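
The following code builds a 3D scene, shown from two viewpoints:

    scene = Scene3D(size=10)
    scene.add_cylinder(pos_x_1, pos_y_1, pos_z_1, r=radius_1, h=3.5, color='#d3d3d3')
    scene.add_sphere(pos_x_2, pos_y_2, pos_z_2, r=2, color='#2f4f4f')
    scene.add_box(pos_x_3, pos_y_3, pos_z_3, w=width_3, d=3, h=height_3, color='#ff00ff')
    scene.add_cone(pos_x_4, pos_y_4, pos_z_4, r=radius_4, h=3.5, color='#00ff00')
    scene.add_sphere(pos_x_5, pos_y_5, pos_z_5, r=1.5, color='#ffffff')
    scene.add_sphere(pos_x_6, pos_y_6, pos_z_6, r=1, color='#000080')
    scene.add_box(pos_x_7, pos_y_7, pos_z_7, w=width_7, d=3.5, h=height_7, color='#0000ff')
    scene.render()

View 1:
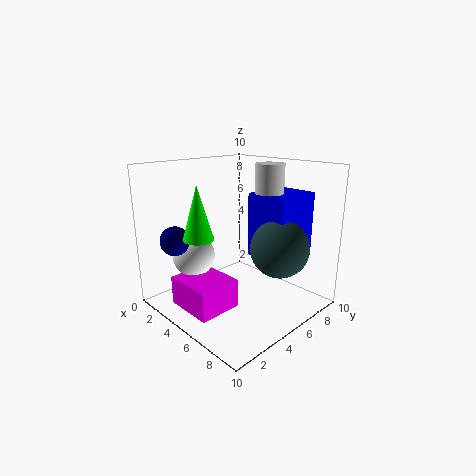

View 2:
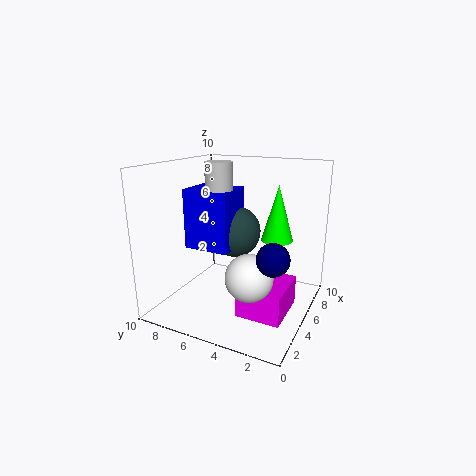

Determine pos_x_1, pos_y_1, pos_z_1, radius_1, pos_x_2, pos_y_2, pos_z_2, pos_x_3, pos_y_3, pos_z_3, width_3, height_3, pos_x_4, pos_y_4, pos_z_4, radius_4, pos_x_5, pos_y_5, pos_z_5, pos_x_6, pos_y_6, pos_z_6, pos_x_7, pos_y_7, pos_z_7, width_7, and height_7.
pos_x_1 = 6
pos_y_1 = 7
pos_z_1 = 6.5
radius_1 = 1
pos_x_2 = 7.5
pos_y_2 = 6.5
pos_z_2 = 4.5
pos_x_3 = 2.5
pos_y_3 = 1
pos_z_3 = 0.5
width_3 = 3.5
height_3 = 2
pos_x_4 = 4.5
pos_y_4 = 2
pos_z_4 = 5.5
radius_4 = 1
pos_x_5 = 2.5
pos_y_5 = 3
pos_z_5 = 3.5
pos_x_6 = 2.5
pos_y_6 = 1.5
pos_z_6 = 5
pos_x_7 = 5
pos_y_7 = 6
pos_z_7 = 3.5
width_7 = 3
height_7 = 4.5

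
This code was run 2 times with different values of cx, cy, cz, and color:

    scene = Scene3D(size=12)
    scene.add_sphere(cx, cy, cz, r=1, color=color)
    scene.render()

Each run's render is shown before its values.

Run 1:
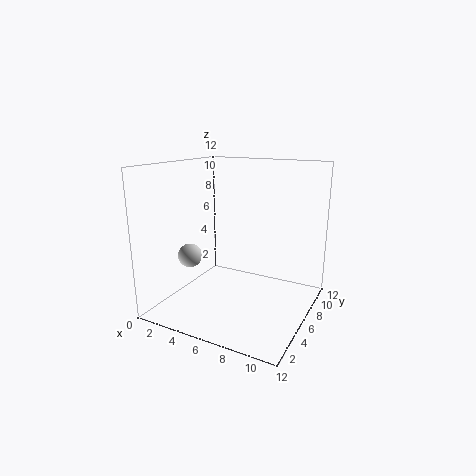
cx = 2.5
cy = 4
cz = 4.5
color = 'lightgray'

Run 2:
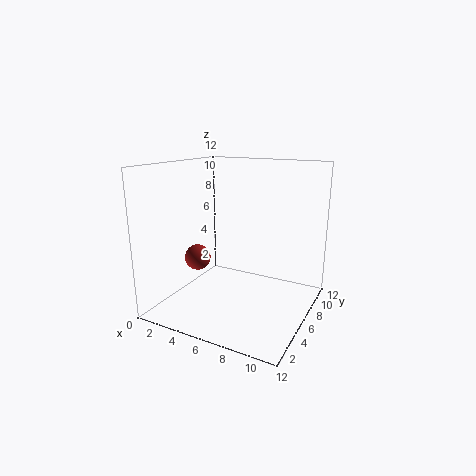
cx = 4
cy = 3
cz = 5
color = 'brown'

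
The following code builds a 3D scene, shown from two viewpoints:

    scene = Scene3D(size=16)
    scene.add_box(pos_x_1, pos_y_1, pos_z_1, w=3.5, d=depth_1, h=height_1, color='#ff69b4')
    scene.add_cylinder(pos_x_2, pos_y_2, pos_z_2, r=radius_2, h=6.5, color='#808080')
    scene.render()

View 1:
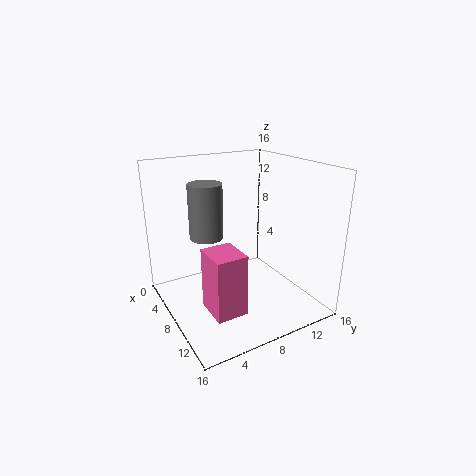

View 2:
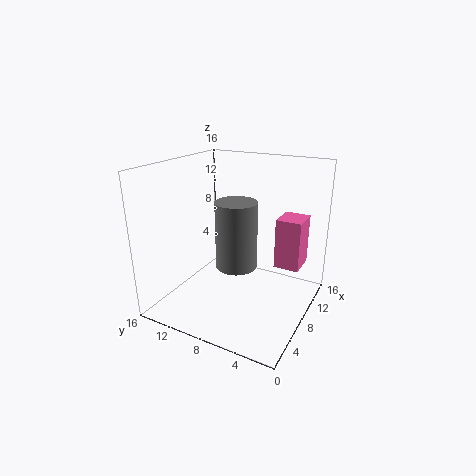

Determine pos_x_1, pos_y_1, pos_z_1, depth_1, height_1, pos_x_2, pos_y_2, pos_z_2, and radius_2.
pos_x_1 = 11.5; pos_y_1 = 2; pos_z_1 = 3.5; depth_1 = 3; height_1 = 6; pos_x_2 = 4; pos_y_2 = 6; pos_z_2 = 7; radius_2 = 2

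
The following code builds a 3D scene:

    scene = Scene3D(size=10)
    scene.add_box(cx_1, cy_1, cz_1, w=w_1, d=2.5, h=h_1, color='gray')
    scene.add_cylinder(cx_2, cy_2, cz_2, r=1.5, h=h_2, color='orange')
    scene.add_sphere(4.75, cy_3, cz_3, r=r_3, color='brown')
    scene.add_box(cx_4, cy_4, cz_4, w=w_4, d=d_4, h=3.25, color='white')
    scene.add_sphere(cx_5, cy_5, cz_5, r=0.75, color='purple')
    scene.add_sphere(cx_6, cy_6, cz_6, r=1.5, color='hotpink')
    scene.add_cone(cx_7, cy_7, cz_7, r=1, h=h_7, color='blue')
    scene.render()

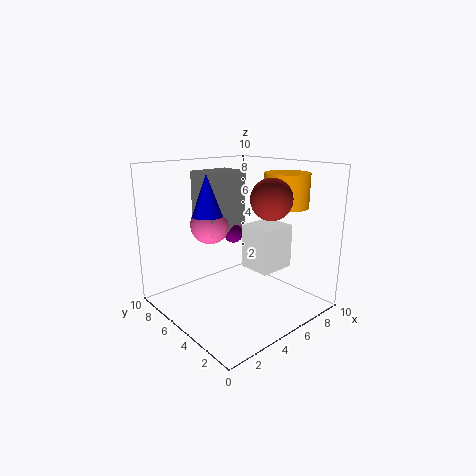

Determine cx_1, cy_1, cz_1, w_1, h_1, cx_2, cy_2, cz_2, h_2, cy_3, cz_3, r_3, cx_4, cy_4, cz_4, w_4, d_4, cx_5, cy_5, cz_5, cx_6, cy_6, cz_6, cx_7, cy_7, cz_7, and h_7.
cx_1 = 4.25
cy_1 = 7
cz_1 = 4.75
w_1 = 3.25
h_1 = 4.5
cx_2 = 7.25
cy_2 = 2.75
cz_2 = 7.25
h_2 = 2.25
cy_3 = 1.75
cz_3 = 8.25
r_3 = 1.25
cx_4 = 6.25
cy_4 = 3.5
cz_4 = 2.25
w_4 = 2.75
d_4 = 2.5
cx_5 = 6.5
cy_5 = 7.25
cz_5 = 4.5
cx_6 = 5
cy_6 = 8.25
cz_6 = 5.25
cx_7 = 3
cy_7 = 5.75
cz_7 = 6.75
h_7 = 2.75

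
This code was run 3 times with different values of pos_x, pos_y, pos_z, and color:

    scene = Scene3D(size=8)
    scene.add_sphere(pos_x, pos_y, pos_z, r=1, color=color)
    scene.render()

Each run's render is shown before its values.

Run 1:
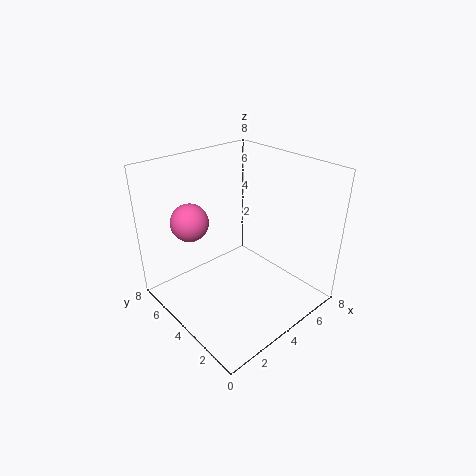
pos_x = 1.75, pos_y = 5.25, pos_z = 5.25, color = 'hotpink'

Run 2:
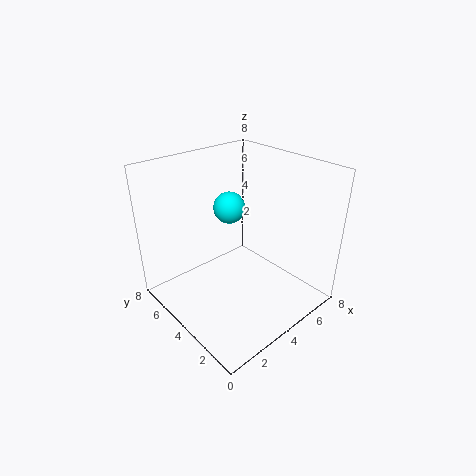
pos_x = 5.5, pos_y = 6.5, pos_z = 4.5, color = 'cyan'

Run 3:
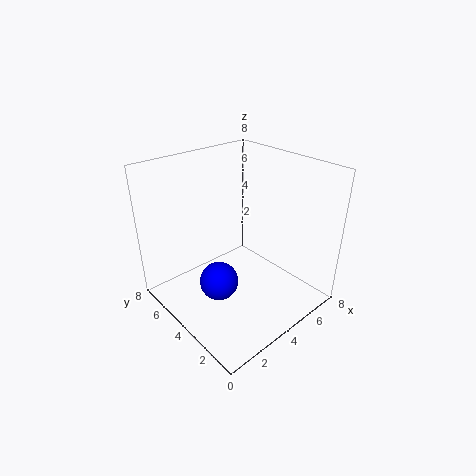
pos_x = 2, pos_y = 3.25, pos_z = 2.5, color = 'blue'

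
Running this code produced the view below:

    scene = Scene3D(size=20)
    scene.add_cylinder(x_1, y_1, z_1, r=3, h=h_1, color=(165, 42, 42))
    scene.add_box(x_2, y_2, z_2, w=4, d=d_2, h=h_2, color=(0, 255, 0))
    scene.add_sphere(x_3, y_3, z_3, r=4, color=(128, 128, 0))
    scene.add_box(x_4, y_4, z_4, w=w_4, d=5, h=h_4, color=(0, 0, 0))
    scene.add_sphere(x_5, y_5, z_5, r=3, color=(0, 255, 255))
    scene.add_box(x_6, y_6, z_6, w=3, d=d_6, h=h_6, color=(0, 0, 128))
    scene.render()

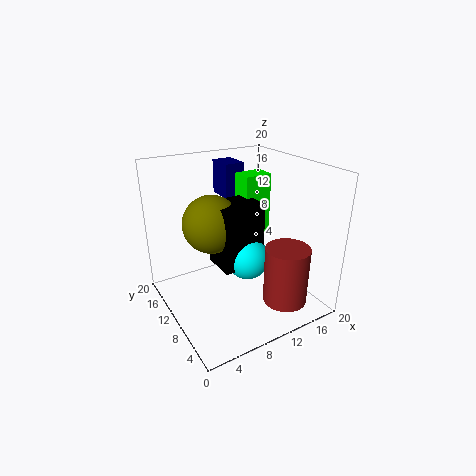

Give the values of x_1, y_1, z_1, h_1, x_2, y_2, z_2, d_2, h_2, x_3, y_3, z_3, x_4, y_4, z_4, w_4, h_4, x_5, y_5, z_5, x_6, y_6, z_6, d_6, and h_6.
x_1 = 14; y_1 = 4; z_1 = 2; h_1 = 8; x_2 = 12; y_2 = 11; z_2 = 9; d_2 = 3; h_2 = 9; x_3 = 7; y_3 = 12; z_3 = 12; x_4 = 7; y_4 = 8; z_4 = 6; w_4 = 6; h_4 = 9; x_5 = 11; y_5 = 9; z_5 = 7; x_6 = 11; y_6 = 15; z_6 = 14; d_6 = 4; h_6 = 5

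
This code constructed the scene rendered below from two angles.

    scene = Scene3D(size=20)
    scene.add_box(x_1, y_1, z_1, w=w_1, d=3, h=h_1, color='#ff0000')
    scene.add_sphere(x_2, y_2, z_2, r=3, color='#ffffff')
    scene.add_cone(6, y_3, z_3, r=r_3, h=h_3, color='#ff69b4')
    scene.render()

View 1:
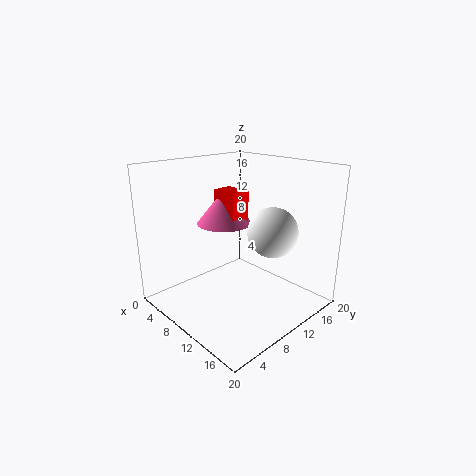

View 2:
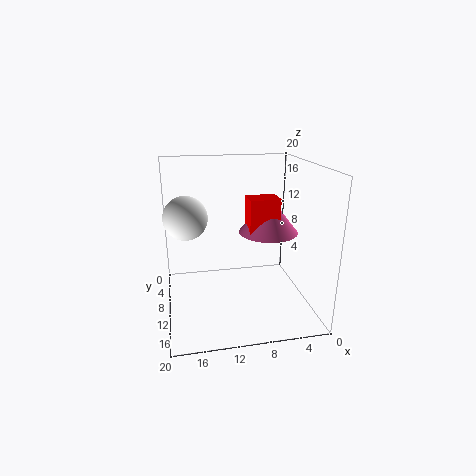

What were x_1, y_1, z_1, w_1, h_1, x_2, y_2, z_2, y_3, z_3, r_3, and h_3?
x_1 = 5; y_1 = 10; z_1 = 11; w_1 = 4; h_1 = 5; x_2 = 17; y_2 = 9; z_2 = 13; y_3 = 11; z_3 = 11; r_3 = 4; h_3 = 5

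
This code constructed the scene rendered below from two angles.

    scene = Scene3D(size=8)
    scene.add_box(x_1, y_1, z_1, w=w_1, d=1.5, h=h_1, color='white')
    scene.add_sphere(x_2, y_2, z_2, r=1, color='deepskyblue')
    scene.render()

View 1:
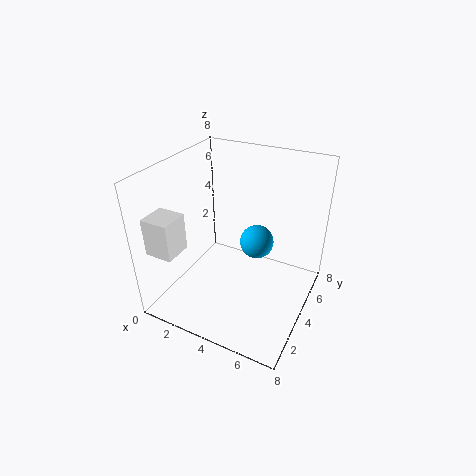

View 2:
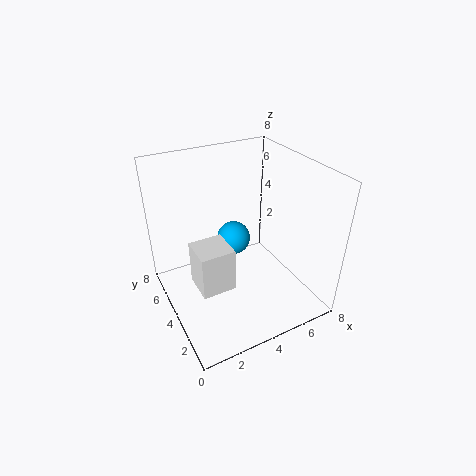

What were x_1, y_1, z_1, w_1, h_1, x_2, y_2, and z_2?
x_1 = 0.5, y_1 = 0.5, z_1 = 4, w_1 = 1.5, h_1 = 2, x_2 = 4.5, y_2 = 5.5, z_2 = 3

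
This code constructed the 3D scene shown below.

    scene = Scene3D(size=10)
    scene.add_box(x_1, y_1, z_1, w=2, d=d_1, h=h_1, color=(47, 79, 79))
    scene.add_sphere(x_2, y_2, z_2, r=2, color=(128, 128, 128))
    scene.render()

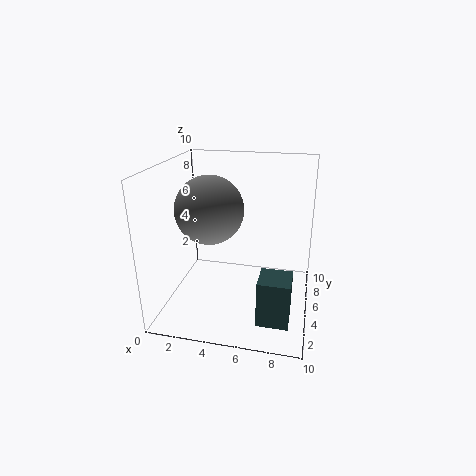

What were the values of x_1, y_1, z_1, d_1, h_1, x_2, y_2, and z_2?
x_1 = 7, y_1 = 1, z_1 = 1, d_1 = 2, h_1 = 3, x_2 = 4, y_2 = 2, z_2 = 8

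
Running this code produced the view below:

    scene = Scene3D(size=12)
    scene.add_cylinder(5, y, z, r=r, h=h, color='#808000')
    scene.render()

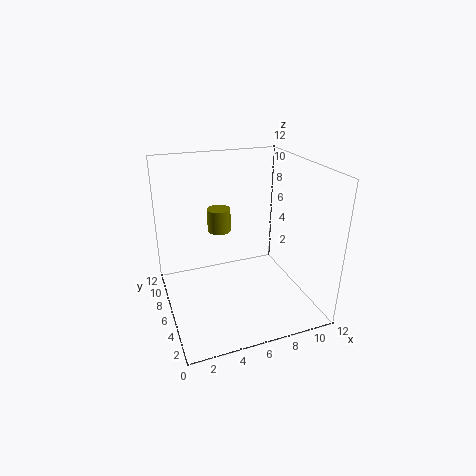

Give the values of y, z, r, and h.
y = 8, z = 6, r = 1, h = 2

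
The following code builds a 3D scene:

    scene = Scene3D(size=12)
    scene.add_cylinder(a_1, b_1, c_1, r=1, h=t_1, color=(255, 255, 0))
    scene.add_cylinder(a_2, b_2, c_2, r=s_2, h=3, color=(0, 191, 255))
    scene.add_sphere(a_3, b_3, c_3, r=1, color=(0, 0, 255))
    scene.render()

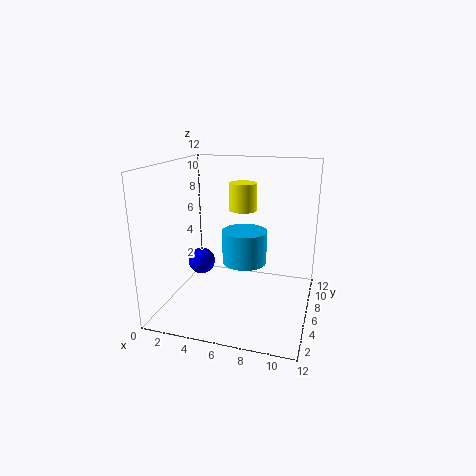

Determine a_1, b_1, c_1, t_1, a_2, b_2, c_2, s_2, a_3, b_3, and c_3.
a_1 = 7; b_1 = 4; c_1 = 9; t_1 = 2; a_2 = 6; b_2 = 8; c_2 = 3; s_2 = 2; a_3 = 4; b_3 = 3; c_3 = 5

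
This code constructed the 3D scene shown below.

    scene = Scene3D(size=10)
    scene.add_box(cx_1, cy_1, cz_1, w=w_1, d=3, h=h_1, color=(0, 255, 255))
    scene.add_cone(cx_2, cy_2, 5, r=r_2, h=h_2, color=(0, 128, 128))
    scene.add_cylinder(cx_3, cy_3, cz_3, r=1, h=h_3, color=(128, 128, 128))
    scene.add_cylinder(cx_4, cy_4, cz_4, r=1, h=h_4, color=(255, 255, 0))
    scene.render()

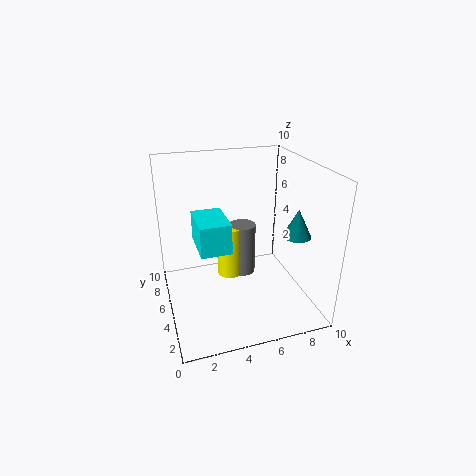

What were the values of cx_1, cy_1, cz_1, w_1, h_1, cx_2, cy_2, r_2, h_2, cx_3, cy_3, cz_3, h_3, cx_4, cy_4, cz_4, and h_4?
cx_1 = 2, cy_1 = 3, cz_1 = 5, w_1 = 2, h_1 = 2, cx_2 = 9, cy_2 = 4, r_2 = 1, h_2 = 2, cx_3 = 6, cy_3 = 7, cz_3 = 1, h_3 = 4, cx_4 = 5, cy_4 = 7, cz_4 = 1, h_4 = 4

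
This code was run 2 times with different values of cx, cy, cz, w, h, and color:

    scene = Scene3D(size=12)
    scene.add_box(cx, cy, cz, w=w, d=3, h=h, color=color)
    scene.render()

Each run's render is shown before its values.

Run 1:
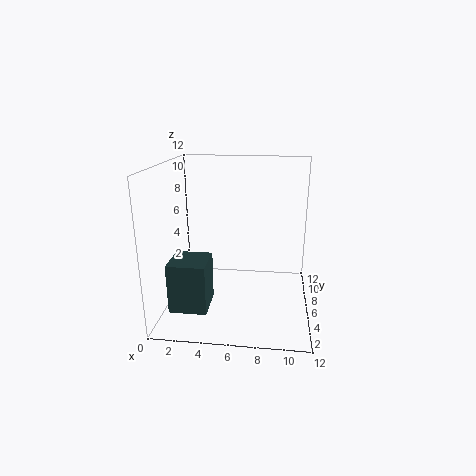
cx = 1; cy = 2; cz = 1; w = 3; h = 4; color = 'darkslategray'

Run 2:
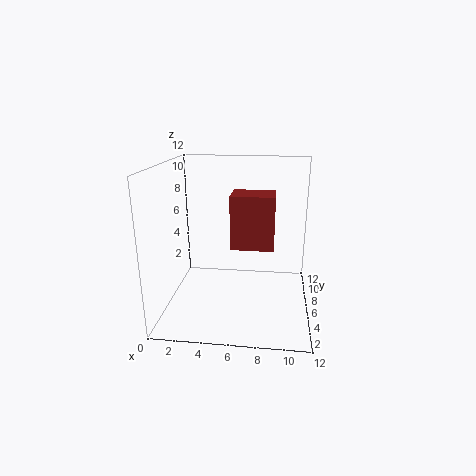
cx = 5; cy = 8; cz = 4; w = 4; h = 5; color = 'brown'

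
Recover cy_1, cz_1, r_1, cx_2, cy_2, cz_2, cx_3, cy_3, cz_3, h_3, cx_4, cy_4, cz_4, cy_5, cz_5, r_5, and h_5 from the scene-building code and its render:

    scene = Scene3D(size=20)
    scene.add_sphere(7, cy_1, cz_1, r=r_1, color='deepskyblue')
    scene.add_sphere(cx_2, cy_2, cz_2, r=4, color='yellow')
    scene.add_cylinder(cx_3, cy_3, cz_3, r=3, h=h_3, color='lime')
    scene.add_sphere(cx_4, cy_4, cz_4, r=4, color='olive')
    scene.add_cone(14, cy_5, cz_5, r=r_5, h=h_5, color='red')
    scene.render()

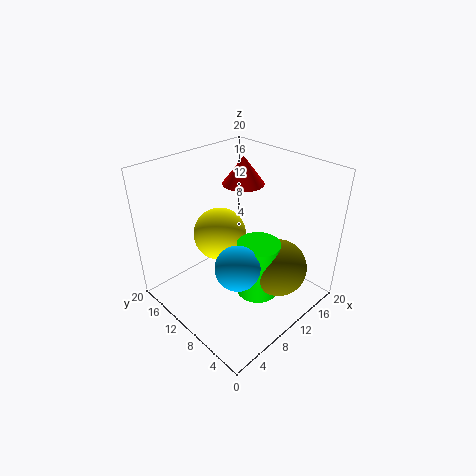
cy_1 = 7, cz_1 = 8, r_1 = 3, cx_2 = 11, cy_2 = 15, cz_2 = 8, cx_3 = 11, cy_3 = 7, cz_3 = 2, h_3 = 8, cx_4 = 13, cy_4 = 5, cz_4 = 6, cy_5 = 13, cz_5 = 16, r_5 = 3, h_5 = 4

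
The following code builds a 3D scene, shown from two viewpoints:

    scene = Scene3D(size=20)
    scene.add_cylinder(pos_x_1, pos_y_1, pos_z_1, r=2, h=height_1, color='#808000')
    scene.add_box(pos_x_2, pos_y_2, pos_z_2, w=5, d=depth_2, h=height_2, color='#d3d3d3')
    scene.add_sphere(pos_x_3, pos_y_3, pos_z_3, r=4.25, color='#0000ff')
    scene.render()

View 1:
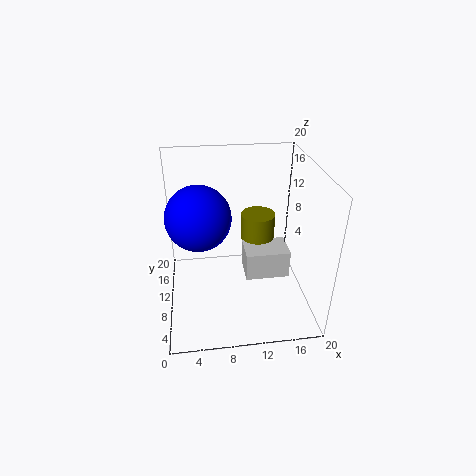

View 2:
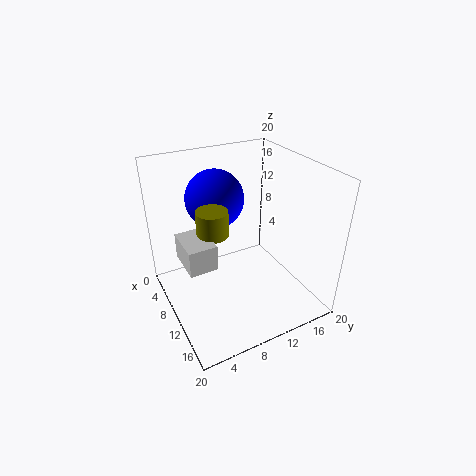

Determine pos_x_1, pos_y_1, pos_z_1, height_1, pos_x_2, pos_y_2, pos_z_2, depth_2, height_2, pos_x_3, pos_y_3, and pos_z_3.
pos_x_1 = 11.75, pos_y_1 = 5.5, pos_z_1 = 12.75, height_1 = 3.25, pos_x_2 = 9.75, pos_y_2 = 1.25, pos_z_2 = 9.75, depth_2 = 3.5, height_2 = 3.25, pos_x_3 = 4.75, pos_y_3 = 9, pos_z_3 = 14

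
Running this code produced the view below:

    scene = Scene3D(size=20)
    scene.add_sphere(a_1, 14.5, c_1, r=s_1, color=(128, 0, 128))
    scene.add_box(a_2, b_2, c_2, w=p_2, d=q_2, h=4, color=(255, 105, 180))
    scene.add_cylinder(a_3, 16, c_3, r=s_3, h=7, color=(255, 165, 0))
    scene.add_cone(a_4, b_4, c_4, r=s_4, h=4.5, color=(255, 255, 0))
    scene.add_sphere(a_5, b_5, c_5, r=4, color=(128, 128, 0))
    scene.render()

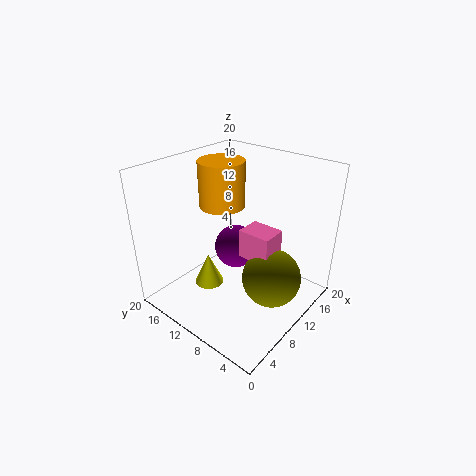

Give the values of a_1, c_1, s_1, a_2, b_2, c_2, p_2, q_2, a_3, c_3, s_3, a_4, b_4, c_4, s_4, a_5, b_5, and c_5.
a_1 = 15, c_1 = 4.5, s_1 = 3.5, a_2 = 9, b_2 = 4.5, c_2 = 8, p_2 = 3.5, q_2 = 4.5, a_3 = 13.5, c_3 = 12, s_3 = 3.5, a_4 = 6.5, b_4 = 12.5, c_4 = 3.5, s_4 = 2, a_5 = 10.5, b_5 = 4.5, c_5 = 5.5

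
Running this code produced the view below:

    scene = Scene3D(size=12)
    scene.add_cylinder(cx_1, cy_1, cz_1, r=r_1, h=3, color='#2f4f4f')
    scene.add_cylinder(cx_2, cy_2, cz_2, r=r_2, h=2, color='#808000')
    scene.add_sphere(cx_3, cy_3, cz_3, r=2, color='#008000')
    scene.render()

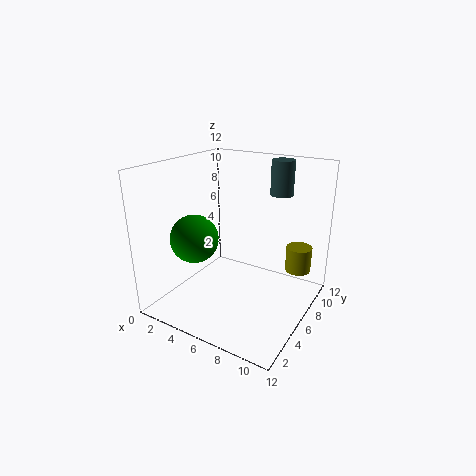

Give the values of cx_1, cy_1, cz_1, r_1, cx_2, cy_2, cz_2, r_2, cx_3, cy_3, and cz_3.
cx_1 = 8; cy_1 = 10; cz_1 = 9; r_1 = 1; cx_2 = 11; cy_2 = 7; cz_2 = 4; r_2 = 1; cx_3 = 3; cy_3 = 4; cz_3 = 6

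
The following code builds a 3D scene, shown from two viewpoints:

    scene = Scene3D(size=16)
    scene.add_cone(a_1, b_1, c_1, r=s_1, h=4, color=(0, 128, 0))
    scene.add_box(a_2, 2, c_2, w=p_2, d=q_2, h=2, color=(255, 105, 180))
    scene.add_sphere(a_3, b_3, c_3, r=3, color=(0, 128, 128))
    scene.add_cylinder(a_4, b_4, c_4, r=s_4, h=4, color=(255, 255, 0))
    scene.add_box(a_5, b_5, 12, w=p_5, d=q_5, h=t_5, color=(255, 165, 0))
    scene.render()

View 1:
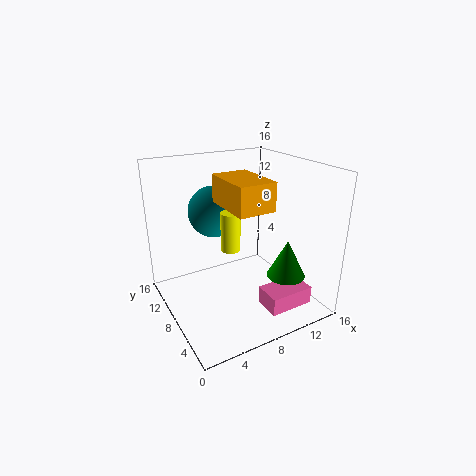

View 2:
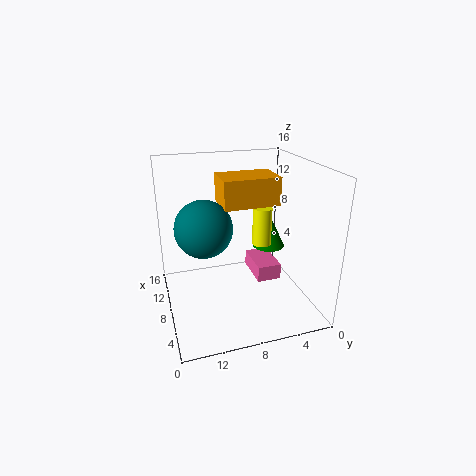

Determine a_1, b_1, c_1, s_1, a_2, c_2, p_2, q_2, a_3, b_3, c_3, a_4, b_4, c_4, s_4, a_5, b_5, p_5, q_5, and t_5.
a_1 = 11, b_1 = 3, c_1 = 5, s_1 = 2, a_2 = 9, c_2 = 1, p_2 = 5, q_2 = 3, a_3 = 7, b_3 = 12, c_3 = 10, a_4 = 6, b_4 = 6, c_4 = 8, s_4 = 1, a_5 = 6, b_5 = 4, p_5 = 4, q_5 = 6, t_5 = 3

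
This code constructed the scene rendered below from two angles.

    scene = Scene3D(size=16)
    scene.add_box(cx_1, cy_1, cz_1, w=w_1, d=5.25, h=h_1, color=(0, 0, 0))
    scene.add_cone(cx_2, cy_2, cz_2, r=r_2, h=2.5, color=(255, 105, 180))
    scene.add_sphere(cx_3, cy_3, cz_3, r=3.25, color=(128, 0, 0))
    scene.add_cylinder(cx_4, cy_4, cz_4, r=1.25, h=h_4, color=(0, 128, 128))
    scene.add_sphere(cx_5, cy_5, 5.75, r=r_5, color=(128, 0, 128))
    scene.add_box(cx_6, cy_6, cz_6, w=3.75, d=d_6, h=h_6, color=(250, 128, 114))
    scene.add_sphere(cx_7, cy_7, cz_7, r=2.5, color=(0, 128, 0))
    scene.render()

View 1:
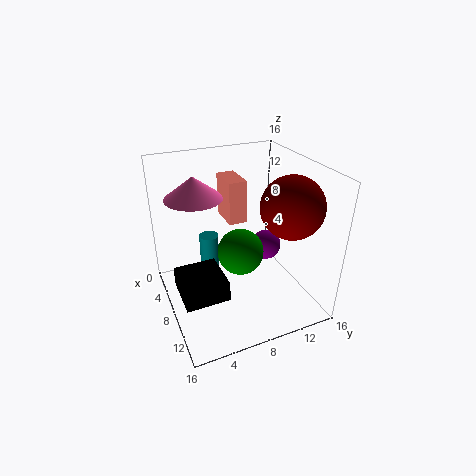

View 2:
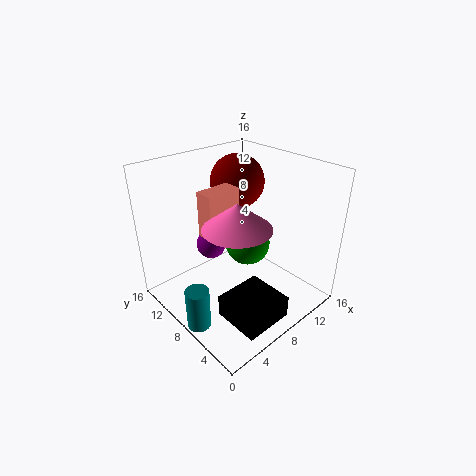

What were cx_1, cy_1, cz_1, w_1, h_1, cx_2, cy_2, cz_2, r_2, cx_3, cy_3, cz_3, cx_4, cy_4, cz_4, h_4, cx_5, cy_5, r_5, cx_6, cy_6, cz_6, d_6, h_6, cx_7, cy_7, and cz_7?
cx_1 = 3.75; cy_1 = 1.25; cz_1 = 0.5; w_1 = 5.5; h_1 = 2.5; cx_2 = 4.5; cy_2 = 4.25; cz_2 = 12; r_2 = 3.25; cx_3 = 11.75; cy_3 = 12.25; cz_3 = 12.5; cx_4 = 1.25; cy_4 = 6.75; cz_4 = 0.5; h_4 = 4.5; cx_5 = 7.25; cy_5 = 12; r_5 = 1.75; cx_6 = 3.75; cy_6 = 7.25; cz_6 = 9.5; d_6 = 2; h_6 = 4.75; cx_7 = 9.25; cy_7 = 7.75; cz_7 = 7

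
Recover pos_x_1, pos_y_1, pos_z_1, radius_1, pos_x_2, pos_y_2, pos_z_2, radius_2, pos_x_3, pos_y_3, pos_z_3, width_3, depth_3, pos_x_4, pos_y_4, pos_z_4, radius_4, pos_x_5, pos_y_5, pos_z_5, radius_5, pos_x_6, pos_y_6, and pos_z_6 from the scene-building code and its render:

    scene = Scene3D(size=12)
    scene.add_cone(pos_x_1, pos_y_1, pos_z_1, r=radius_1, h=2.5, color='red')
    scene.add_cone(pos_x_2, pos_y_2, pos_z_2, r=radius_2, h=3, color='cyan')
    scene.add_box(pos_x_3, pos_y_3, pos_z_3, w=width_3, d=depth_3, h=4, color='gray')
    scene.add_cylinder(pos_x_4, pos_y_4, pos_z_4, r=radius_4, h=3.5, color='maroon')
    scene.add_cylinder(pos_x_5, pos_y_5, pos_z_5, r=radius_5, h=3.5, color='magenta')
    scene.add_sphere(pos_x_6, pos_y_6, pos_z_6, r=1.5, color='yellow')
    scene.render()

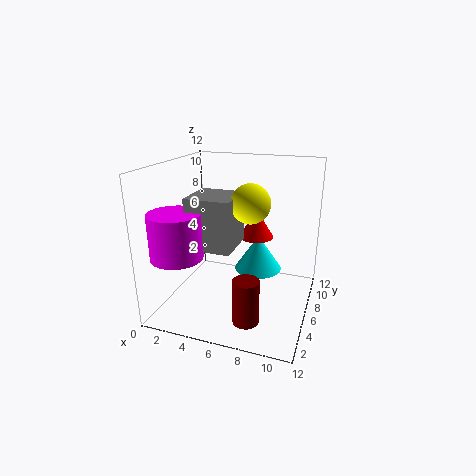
pos_x_1 = 7, pos_y_1 = 8, pos_z_1 = 5.5, radius_1 = 1.5, pos_x_2 = 7.5, pos_y_2 = 7, pos_z_2 = 3, radius_2 = 2, pos_x_3 = 3, pos_y_3 = 2.5, pos_z_3 = 6, width_3 = 3.5, depth_3 = 3.5, pos_x_4 = 8, pos_y_4 = 2, pos_z_4 = 1, radius_4 = 1, pos_x_5 = 2.5, pos_y_5 = 2, pos_z_5 = 5.5, radius_5 = 2, pos_x_6 = 7.5, pos_y_6 = 4.5, pos_z_6 = 9.5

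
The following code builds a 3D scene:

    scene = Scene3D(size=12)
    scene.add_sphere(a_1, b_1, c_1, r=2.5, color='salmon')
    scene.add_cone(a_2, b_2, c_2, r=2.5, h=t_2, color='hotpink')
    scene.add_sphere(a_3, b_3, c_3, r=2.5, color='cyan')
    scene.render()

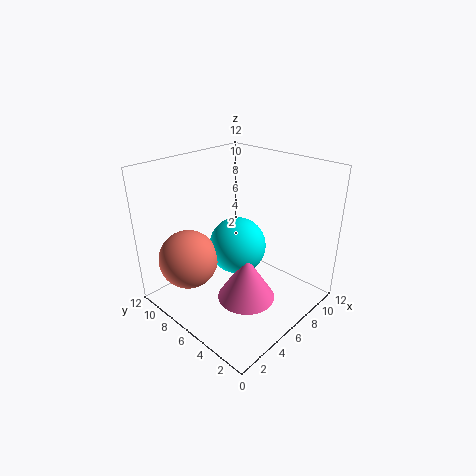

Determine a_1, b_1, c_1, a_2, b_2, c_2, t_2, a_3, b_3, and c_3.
a_1 = 3
b_1 = 9
c_1 = 4
a_2 = 6
b_2 = 5
c_2 = 0.5
t_2 = 4
a_3 = 7
b_3 = 7
c_3 = 4.5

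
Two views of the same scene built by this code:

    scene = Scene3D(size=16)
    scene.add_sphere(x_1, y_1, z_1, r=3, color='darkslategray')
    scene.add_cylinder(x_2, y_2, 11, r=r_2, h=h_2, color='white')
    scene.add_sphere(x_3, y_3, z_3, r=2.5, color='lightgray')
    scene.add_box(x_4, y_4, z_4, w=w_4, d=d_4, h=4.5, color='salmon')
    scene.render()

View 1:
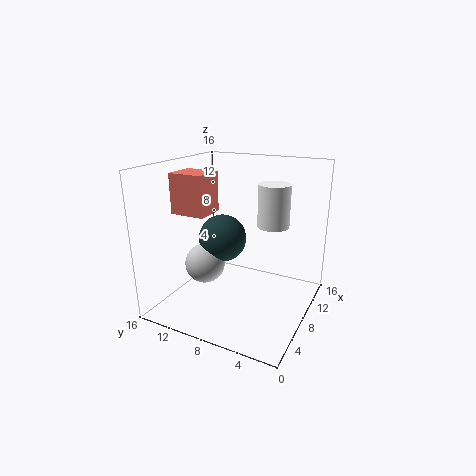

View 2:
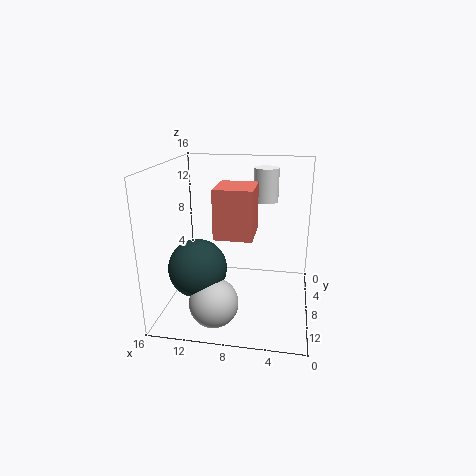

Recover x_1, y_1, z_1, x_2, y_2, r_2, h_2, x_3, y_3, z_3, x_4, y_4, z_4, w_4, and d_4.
x_1 = 11.5, y_1 = 12, z_1 = 6, x_2 = 5.5, y_2 = 3, r_2 = 1.5, h_2 = 4, x_3 = 9.5, y_3 = 13.5, z_3 = 3, x_4 = 5.5, y_4 = 11, z_4 = 10.5, w_4 = 3.5, d_4 = 4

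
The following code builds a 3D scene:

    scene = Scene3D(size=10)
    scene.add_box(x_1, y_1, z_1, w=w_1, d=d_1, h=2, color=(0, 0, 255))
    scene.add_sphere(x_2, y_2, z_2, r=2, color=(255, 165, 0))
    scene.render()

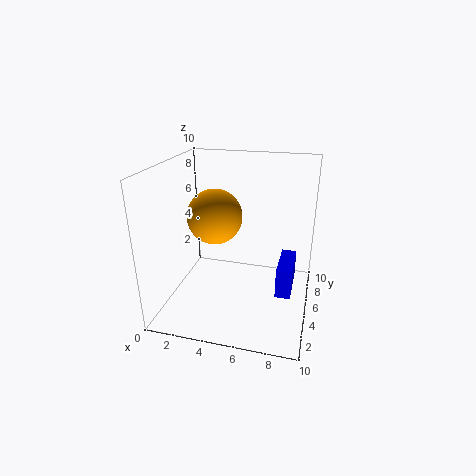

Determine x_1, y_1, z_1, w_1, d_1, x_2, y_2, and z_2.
x_1 = 8, y_1 = 3, z_1 = 2, w_1 = 1, d_1 = 3, x_2 = 3, y_2 = 6, z_2 = 6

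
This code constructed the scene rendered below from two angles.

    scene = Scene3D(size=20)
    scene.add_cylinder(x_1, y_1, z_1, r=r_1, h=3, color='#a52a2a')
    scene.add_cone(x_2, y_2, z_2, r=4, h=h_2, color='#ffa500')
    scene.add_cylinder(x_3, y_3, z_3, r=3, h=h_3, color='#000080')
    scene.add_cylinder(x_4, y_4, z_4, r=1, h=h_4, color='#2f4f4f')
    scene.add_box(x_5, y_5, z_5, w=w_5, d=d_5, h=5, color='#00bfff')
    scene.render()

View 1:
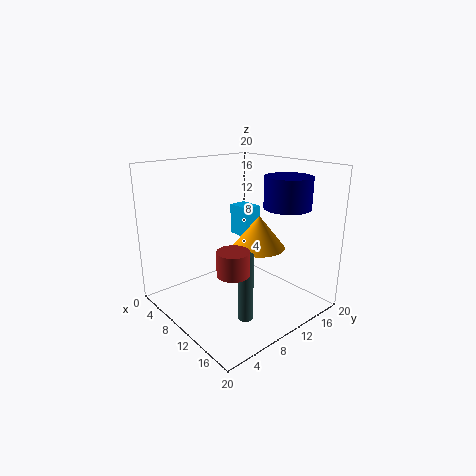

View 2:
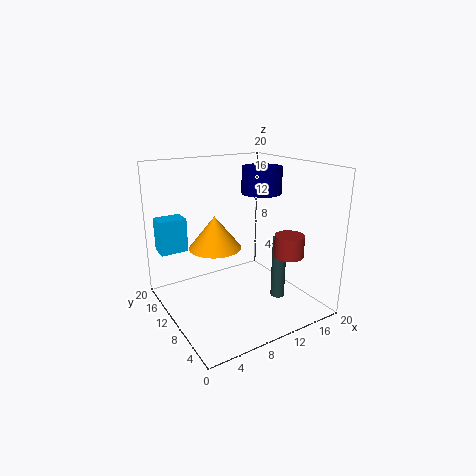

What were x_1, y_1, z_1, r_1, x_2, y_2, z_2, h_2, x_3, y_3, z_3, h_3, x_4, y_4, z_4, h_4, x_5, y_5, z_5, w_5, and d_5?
x_1 = 15
y_1 = 5
z_1 = 8
r_1 = 2
x_2 = 9
y_2 = 15
z_2 = 7
h_2 = 5
x_3 = 16
y_3 = 13
z_3 = 15
h_3 = 4
x_4 = 15
y_4 = 7
z_4 = 1
h_4 = 9
x_5 = 1
y_5 = 16
z_5 = 7
w_5 = 4
d_5 = 3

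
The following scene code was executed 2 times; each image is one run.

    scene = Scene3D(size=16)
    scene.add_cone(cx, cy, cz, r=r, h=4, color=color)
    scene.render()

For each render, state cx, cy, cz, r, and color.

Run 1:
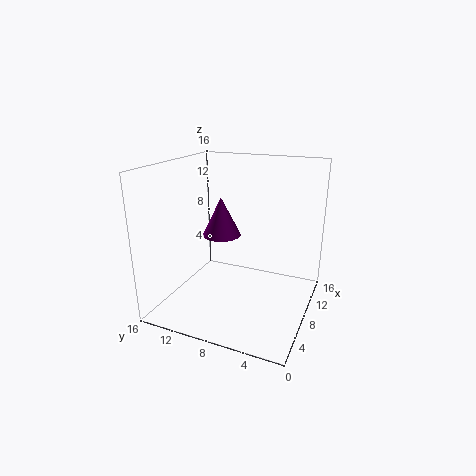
cx = 6; cy = 9; cz = 9; r = 2; color = 'purple'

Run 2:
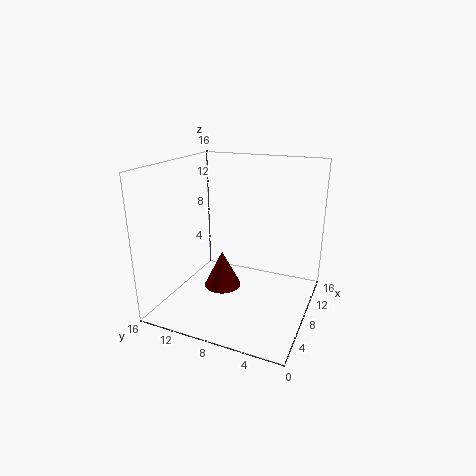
cx = 6; cy = 9; cz = 3; r = 2; color = 'maroon'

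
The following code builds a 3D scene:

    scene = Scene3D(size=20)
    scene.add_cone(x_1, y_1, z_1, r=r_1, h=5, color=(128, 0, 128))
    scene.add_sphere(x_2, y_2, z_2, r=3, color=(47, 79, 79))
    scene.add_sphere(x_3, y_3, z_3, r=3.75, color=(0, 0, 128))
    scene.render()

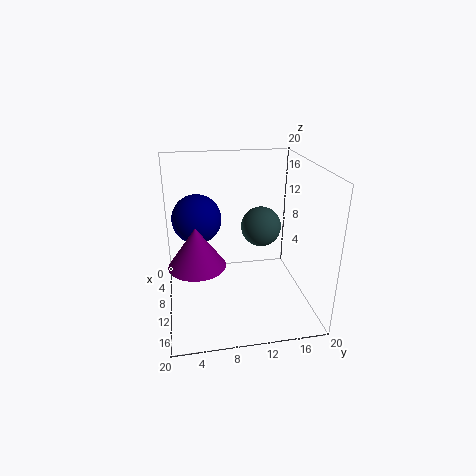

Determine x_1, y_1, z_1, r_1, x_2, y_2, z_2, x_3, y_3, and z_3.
x_1 = 15; y_1 = 4; z_1 = 9.25; r_1 = 3.5; x_2 = 6.25; y_2 = 14.25; z_2 = 9.75; x_3 = 4; y_3 = 4.75; z_3 = 10.75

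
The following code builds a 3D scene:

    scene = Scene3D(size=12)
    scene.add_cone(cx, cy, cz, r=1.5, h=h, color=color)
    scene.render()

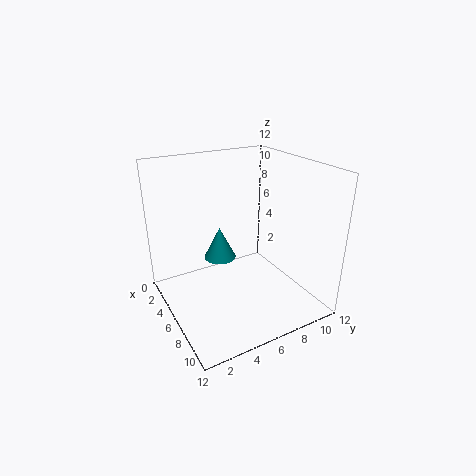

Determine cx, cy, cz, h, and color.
cx = 2.5, cy = 6, cz = 2.5, h = 3, color = 'teal'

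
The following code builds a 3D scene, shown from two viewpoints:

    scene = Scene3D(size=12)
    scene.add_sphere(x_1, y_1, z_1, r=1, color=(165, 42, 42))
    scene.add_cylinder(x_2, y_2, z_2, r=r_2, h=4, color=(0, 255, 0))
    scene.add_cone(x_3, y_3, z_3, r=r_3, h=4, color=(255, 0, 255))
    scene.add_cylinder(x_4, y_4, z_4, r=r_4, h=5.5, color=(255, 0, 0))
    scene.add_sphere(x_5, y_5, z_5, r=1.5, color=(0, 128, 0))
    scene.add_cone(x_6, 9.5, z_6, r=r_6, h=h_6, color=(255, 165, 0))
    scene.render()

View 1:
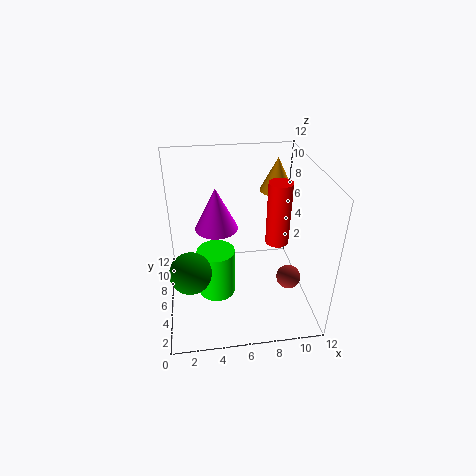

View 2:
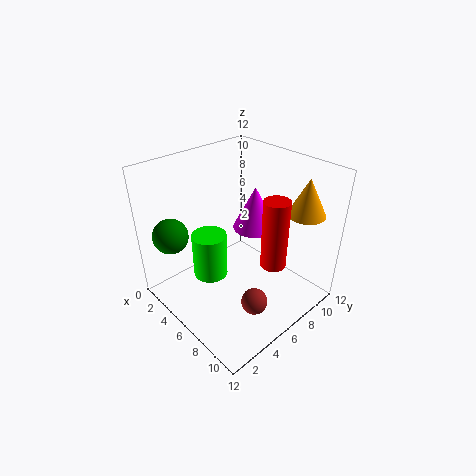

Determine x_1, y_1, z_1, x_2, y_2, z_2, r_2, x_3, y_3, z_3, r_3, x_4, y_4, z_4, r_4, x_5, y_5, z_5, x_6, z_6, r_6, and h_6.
x_1 = 10; y_1 = 4; z_1 = 3; x_2 = 4; y_2 = 4.5; z_2 = 2; r_2 = 1.5; x_3 = 4.5; y_3 = 9.5; z_3 = 5; r_3 = 2; x_4 = 9.5; y_4 = 6.5; z_4 = 5; r_4 = 1; x_5 = 2; y_5 = 2; z_5 = 6; x_6 = 10; z_6 = 8.5; r_6 = 1.5; h_6 = 3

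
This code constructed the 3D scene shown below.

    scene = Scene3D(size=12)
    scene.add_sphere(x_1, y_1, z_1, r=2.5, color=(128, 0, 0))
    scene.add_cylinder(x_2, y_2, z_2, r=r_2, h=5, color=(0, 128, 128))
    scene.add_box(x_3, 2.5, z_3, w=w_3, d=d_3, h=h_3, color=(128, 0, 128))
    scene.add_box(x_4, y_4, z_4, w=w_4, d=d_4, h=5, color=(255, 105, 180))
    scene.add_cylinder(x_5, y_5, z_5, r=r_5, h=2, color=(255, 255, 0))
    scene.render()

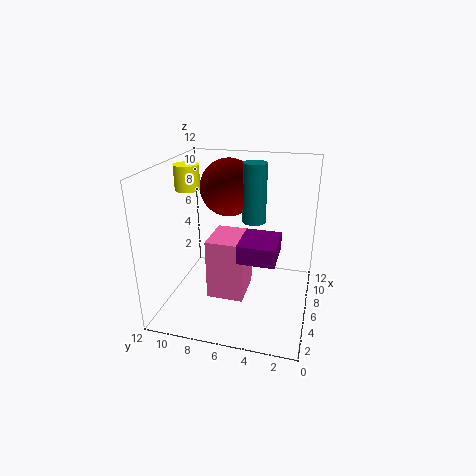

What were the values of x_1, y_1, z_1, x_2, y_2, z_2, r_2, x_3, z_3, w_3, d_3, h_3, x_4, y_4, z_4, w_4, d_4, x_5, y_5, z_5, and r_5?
x_1 = 8.5; y_1 = 7.5; z_1 = 9.5; x_2 = 7.5; y_2 = 5; z_2 = 7; r_2 = 1; x_3 = 3.5; z_3 = 5; w_3 = 3.5; d_3 = 3; h_3 = 1.5; x_4 = 3.5; y_4 = 5; z_4 = 1.5; w_4 = 3.5; d_4 = 3; x_5 = 5.5; y_5 = 10; z_5 = 10; r_5 = 1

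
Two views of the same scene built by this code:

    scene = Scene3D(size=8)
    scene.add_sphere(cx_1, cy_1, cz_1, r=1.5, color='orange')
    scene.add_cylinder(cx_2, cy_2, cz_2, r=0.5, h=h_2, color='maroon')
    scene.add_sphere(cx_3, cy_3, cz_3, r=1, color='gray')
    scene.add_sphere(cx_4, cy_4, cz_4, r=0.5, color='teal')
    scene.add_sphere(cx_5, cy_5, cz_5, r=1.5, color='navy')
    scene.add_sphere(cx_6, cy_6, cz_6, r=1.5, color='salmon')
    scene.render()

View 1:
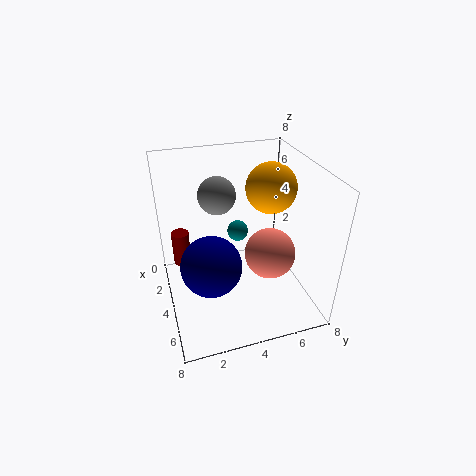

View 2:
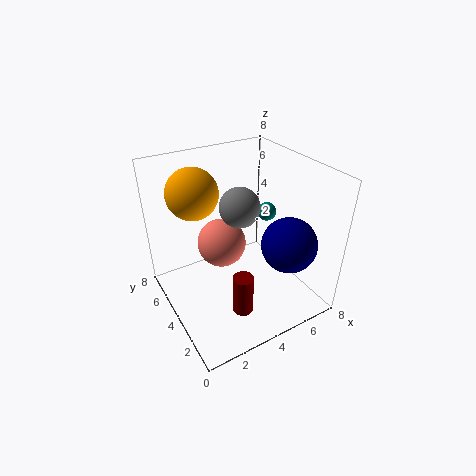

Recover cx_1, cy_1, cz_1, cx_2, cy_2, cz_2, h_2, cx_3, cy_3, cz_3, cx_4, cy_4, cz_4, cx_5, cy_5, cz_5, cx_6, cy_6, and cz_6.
cx_1 = 2.5, cy_1 = 6.5, cz_1 = 6, cx_2 = 2.5, cy_2 = 1, cz_2 = 2, h_2 = 2, cx_3 = 3.5, cy_3 = 3, cz_3 = 6.5, cx_4 = 5.5, cy_4 = 3.5, cz_4 = 5.5, cx_5 = 6, cy_5 = 2, cz_5 = 4, cx_6 = 4, cy_6 = 6, cz_6 = 2.5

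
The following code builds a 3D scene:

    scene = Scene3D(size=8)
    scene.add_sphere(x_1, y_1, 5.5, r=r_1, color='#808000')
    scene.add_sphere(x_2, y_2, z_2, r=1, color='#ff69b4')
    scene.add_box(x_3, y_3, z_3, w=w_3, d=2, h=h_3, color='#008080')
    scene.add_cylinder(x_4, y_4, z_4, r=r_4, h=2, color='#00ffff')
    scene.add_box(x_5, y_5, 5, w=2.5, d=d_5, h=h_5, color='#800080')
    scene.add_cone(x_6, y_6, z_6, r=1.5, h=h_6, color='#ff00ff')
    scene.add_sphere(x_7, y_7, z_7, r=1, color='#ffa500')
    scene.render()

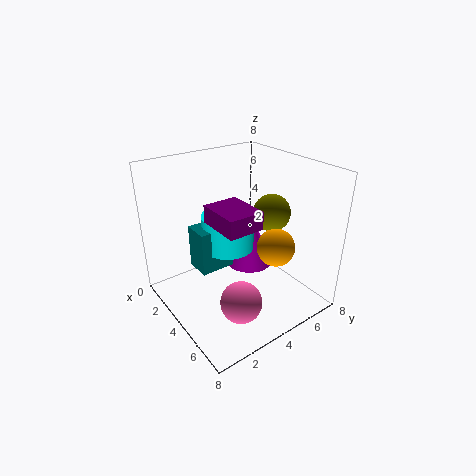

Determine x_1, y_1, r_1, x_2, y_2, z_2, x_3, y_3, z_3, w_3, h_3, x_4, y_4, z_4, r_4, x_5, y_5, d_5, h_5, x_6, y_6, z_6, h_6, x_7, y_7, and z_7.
x_1 = 5
y_1 = 5.5
r_1 = 1
x_2 = 7
y_2 = 2
z_2 = 2.5
x_3 = 2
y_3 = 2
z_3 = 2
w_3 = 1.5
h_3 = 2.5
x_4 = 3
y_4 = 4
z_4 = 3
r_4 = 1.5
x_5 = 3
y_5 = 2.5
d_5 = 2
h_5 = 1
x_6 = 2.5
y_6 = 6
z_6 = 1
h_6 = 3.5
x_7 = 6
y_7 = 5
z_7 = 4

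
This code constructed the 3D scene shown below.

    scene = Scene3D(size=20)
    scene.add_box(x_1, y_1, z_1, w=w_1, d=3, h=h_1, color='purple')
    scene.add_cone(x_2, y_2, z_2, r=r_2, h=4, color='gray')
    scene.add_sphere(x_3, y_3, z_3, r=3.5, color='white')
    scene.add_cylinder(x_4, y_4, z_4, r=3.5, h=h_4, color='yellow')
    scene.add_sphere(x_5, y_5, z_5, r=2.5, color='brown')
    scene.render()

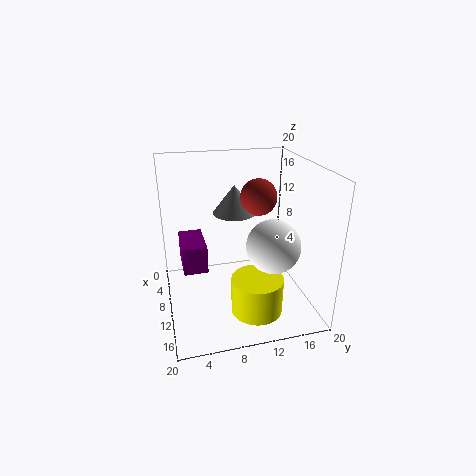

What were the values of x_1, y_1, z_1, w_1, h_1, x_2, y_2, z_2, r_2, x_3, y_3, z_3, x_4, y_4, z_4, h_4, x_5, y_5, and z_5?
x_1 = 9
y_1 = 2
z_1 = 8
w_1 = 5.5
h_1 = 3.5
x_2 = 8
y_2 = 10
z_2 = 13
r_2 = 3
x_3 = 14.5
y_3 = 13.5
z_3 = 10.5
x_4 = 14.5
y_4 = 11.5
z_4 = 1
h_4 = 5
x_5 = 9.5
y_5 = 13
z_5 = 15.5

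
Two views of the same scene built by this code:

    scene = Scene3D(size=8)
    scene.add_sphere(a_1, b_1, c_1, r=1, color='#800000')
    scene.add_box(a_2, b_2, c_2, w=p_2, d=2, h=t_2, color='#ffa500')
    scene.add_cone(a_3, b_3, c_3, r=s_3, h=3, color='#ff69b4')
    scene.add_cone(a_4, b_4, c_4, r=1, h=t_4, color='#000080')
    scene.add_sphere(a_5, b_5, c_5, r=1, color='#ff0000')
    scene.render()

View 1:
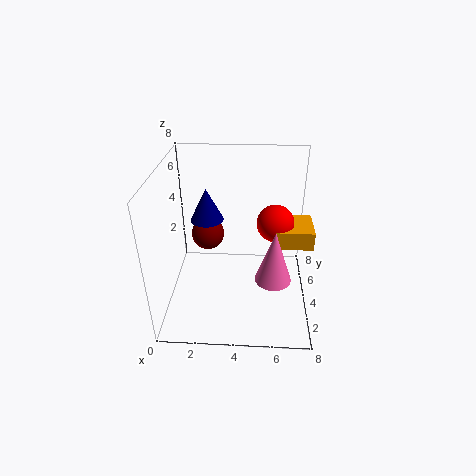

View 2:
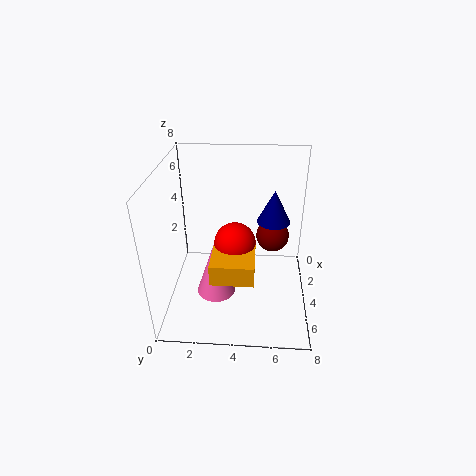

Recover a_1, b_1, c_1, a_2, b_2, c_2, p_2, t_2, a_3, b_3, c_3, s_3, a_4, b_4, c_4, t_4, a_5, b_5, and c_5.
a_1 = 2, b_1 = 6, c_1 = 3, a_2 = 6, b_2 = 3, c_2 = 4, p_2 = 2, t_2 = 1, a_3 = 6, b_3 = 3, c_3 = 2, s_3 = 1, a_4 = 2, b_4 = 6, c_4 = 4, t_4 = 2, a_5 = 6, b_5 = 4, c_5 = 5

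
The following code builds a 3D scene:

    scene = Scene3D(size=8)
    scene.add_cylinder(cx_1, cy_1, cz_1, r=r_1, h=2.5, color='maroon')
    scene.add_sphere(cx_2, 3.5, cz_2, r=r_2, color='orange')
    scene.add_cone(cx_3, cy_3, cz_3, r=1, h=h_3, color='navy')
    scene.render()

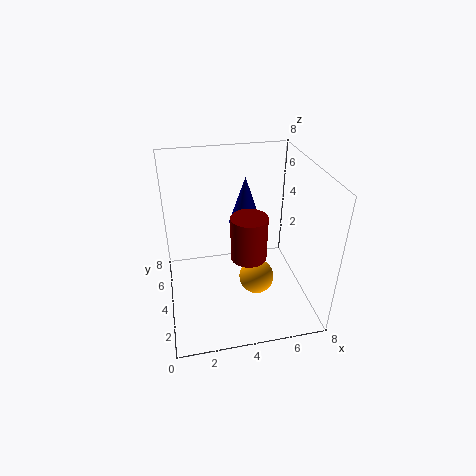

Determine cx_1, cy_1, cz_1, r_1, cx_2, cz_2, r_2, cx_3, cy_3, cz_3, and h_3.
cx_1 = 4.5
cy_1 = 3.5
cz_1 = 3
r_1 = 1
cx_2 = 5
cz_2 = 1.5
r_2 = 1
cx_3 = 5
cy_3 = 6.5
cz_3 = 3.5
h_3 = 3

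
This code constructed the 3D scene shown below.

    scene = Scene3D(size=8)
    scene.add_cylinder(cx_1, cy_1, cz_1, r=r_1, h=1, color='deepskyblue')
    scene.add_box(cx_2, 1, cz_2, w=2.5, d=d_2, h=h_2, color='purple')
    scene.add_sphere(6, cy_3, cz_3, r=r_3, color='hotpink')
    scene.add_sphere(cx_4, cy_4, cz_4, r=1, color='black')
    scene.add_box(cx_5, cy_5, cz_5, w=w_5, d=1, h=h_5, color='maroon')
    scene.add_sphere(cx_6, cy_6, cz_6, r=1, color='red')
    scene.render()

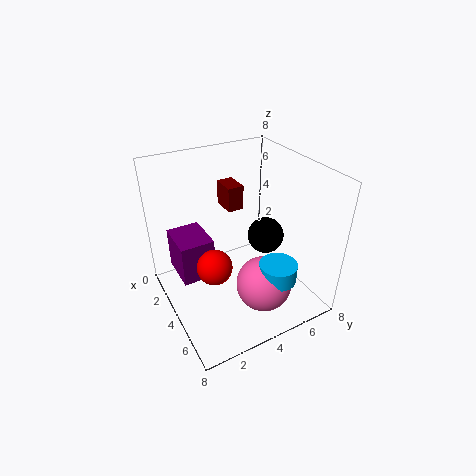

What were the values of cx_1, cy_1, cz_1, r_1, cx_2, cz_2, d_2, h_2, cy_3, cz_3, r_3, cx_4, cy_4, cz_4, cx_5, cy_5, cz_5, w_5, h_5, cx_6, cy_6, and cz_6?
cx_1 = 6.5
cy_1 = 5
cz_1 = 2.5
r_1 = 1
cx_2 = 0.5
cz_2 = 1
d_2 = 2
h_2 = 2.5
cy_3 = 4.5
cz_3 = 2
r_3 = 1.5
cx_4 = 4.5
cy_4 = 5.5
cz_4 = 4
cx_5 = 0.5
cy_5 = 4.5
cz_5 = 4.5
w_5 = 1.5
h_5 = 1.5
cx_6 = 4
cy_6 = 2.5
cz_6 = 2.5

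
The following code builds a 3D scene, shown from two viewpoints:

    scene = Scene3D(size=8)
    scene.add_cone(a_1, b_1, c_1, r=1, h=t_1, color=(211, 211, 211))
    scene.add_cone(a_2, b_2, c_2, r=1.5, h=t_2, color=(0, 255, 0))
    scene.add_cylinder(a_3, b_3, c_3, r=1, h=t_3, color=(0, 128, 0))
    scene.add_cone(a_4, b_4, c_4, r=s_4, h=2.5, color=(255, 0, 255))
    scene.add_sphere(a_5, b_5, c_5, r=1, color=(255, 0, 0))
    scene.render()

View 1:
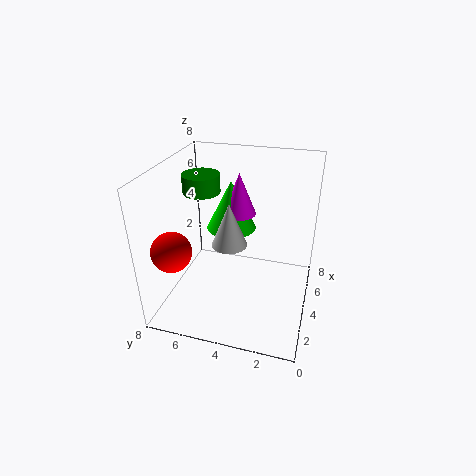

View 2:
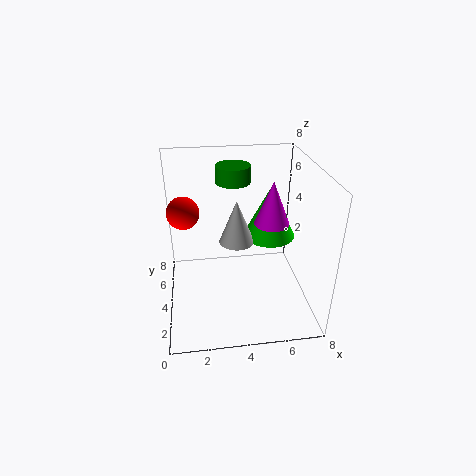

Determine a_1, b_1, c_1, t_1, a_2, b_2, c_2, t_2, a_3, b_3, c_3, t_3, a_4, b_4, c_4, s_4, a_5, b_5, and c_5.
a_1 = 4
b_1 = 4.5
c_1 = 3.5
t_1 = 2.5
a_2 = 6
b_2 = 5
c_2 = 3.5
t_2 = 3
a_3 = 4
b_3 = 6
c_3 = 6.5
t_3 = 1
a_4 = 6
b_4 = 4.5
c_4 = 4.5
s_4 = 1
a_5 = 1
b_5 = 6.5
c_5 = 4.5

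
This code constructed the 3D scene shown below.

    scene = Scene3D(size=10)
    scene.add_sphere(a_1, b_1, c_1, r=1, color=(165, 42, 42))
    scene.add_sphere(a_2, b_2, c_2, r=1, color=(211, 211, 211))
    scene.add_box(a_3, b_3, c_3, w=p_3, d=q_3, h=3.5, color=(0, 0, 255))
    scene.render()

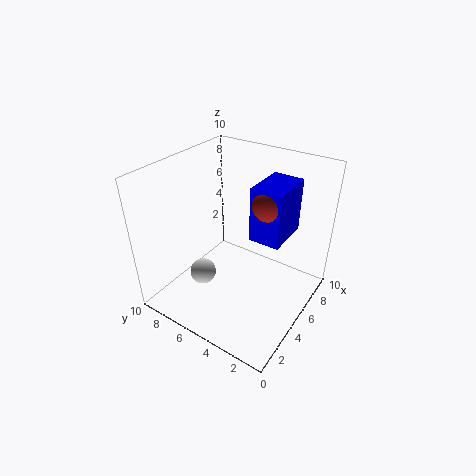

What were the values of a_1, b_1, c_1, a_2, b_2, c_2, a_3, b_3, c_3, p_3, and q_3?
a_1 = 4.5; b_1 = 2.5; c_1 = 8.5; a_2 = 4.5; b_2 = 8; c_2 = 1; a_3 = 4; b_3 = 1.5; c_3 = 6; p_3 = 3; q_3 = 2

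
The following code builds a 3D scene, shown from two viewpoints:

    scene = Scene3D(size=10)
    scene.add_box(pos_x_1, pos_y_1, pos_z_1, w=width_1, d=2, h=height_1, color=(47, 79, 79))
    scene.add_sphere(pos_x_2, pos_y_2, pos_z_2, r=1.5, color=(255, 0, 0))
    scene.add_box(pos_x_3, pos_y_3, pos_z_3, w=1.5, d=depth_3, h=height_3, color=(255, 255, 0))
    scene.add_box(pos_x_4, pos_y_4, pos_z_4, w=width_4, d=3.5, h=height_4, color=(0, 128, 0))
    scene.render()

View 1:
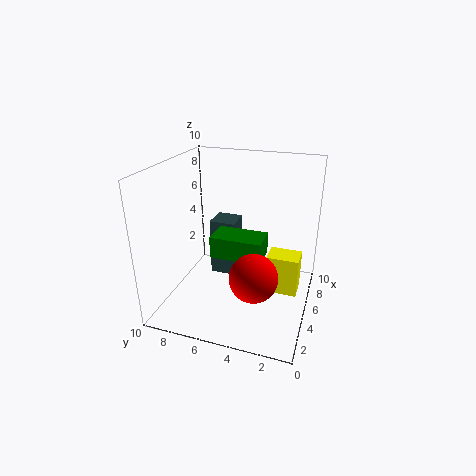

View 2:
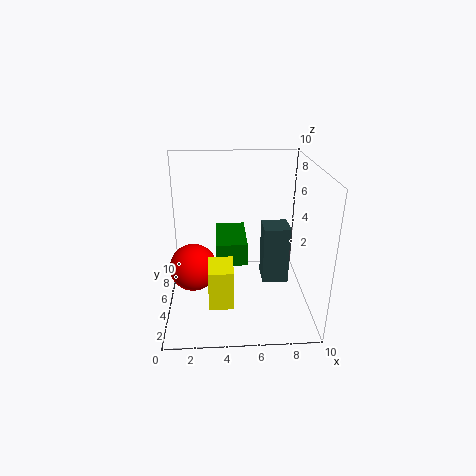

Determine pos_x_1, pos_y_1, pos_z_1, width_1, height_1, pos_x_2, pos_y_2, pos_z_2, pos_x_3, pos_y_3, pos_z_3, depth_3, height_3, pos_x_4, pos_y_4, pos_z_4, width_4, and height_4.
pos_x_1 = 7
pos_y_1 = 6
pos_z_1 = 0.5
width_1 = 2
height_1 = 4.5
pos_x_2 = 2
pos_y_2 = 3
pos_z_2 = 4
pos_x_3 = 3
pos_y_3 = 0.5
pos_z_3 = 2.5
depth_3 = 2
height_3 = 2.5
pos_x_4 = 3.5
pos_y_4 = 3
pos_z_4 = 4
width_4 = 2
height_4 = 1.5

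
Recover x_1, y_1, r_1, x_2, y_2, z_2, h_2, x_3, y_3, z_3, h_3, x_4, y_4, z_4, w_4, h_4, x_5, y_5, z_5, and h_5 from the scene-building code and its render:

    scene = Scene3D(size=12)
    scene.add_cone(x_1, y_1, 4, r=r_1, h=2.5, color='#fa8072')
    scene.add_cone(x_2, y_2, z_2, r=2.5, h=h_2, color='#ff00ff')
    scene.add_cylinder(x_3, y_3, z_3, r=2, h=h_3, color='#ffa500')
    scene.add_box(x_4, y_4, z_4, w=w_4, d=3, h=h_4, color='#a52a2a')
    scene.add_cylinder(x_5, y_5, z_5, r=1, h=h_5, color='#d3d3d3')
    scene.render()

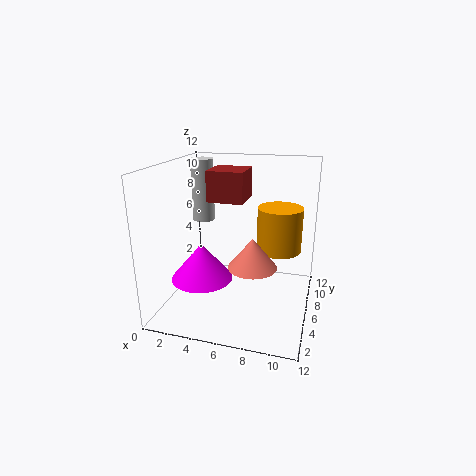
x_1 = 7.5; y_1 = 5; r_1 = 2; x_2 = 3.5; y_2 = 4; z_2 = 3; h_2 = 3; x_3 = 9; y_3 = 9; z_3 = 4; h_3 = 4; x_4 = 3.5; y_4 = 5.5; z_4 = 9; w_4 = 3; h_4 = 2.5; x_5 = 2; y_5 = 8.5; z_5 = 6.5; h_5 = 5.5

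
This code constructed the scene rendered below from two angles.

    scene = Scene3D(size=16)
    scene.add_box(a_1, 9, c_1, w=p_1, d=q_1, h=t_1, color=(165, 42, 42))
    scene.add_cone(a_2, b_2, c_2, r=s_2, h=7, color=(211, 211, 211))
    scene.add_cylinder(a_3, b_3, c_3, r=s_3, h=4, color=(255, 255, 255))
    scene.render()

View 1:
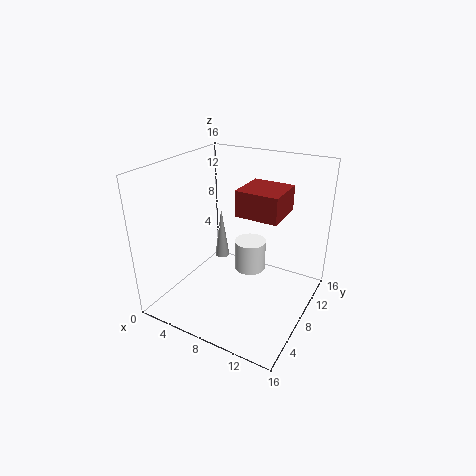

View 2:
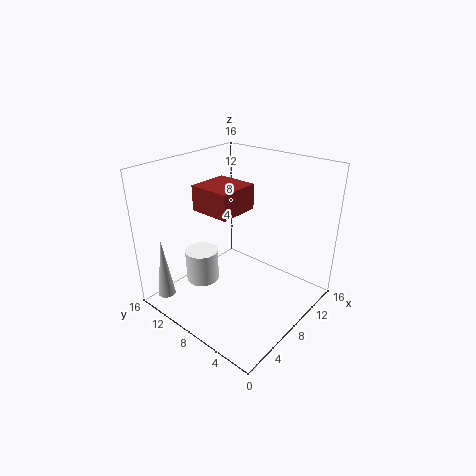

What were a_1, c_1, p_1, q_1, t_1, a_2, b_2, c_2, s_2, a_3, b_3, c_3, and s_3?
a_1 = 7, c_1 = 10, p_1 = 5, q_1 = 5, t_1 = 3, a_2 = 2, b_2 = 14, c_2 = 1, s_2 = 1, a_3 = 7, b_3 = 13, c_3 = 1, s_3 = 2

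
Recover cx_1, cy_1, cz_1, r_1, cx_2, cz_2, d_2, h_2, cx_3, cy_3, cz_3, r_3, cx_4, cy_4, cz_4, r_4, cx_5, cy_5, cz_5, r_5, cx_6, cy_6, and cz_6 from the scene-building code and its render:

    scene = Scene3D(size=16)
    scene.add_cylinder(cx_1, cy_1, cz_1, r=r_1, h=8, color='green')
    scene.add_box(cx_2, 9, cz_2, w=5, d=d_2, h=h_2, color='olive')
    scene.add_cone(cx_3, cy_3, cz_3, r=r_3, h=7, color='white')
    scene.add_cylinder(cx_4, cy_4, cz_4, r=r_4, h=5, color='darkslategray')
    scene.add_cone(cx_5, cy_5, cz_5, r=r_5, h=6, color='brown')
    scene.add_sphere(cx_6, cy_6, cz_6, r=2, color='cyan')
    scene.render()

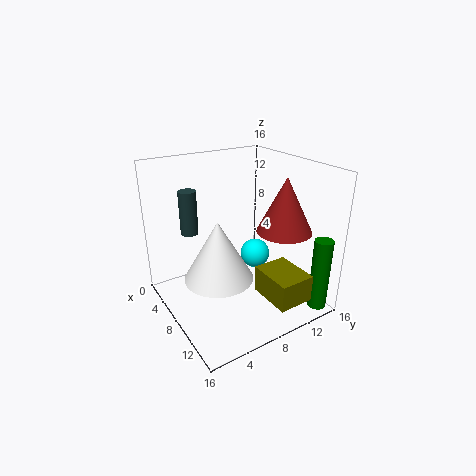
cx_1 = 15; cy_1 = 14; cz_1 = 1; r_1 = 1; cx_2 = 10; cz_2 = 2; d_2 = 4; h_2 = 3; cx_3 = 7; cy_3 = 6; cz_3 = 3; r_3 = 4; cx_4 = 4; cy_4 = 4; cz_4 = 8; r_4 = 1; cx_5 = 11; cy_5 = 12; cz_5 = 9; r_5 = 3; cx_6 = 3; cy_6 = 14; cz_6 = 2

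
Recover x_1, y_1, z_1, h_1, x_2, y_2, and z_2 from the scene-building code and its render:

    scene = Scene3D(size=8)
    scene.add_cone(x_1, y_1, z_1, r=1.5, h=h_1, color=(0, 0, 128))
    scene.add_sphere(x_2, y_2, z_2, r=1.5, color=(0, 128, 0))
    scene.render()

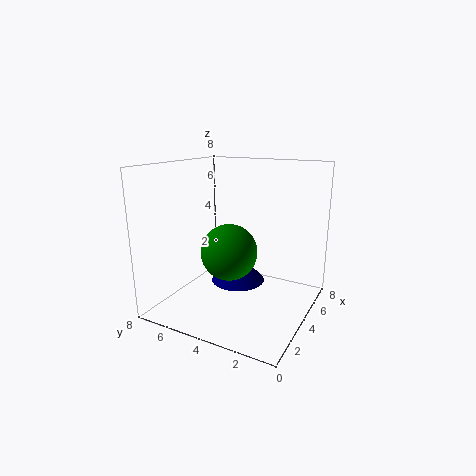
x_1 = 4
y_1 = 4
z_1 = 1.5
h_1 = 1.5
x_2 = 3
y_2 = 4
z_2 = 3.5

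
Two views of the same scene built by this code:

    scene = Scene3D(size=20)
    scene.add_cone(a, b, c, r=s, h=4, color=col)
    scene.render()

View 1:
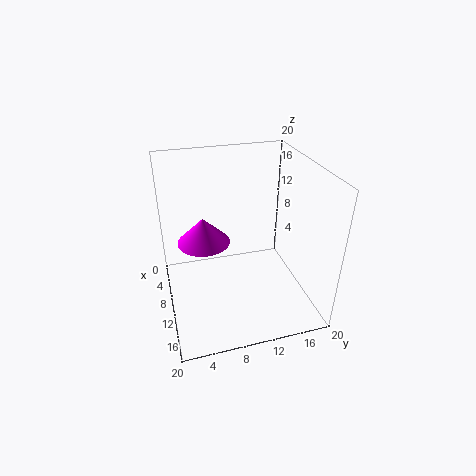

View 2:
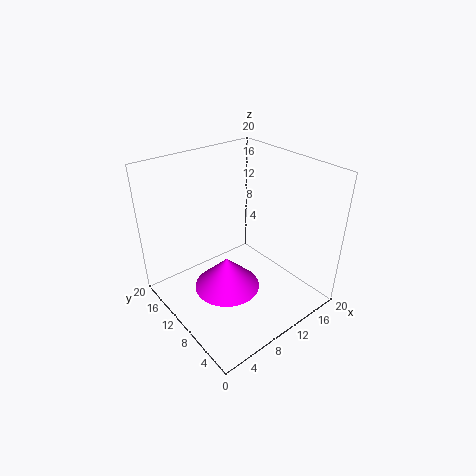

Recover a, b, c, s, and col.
a = 5
b = 6
c = 7
s = 4
col = 'magenta'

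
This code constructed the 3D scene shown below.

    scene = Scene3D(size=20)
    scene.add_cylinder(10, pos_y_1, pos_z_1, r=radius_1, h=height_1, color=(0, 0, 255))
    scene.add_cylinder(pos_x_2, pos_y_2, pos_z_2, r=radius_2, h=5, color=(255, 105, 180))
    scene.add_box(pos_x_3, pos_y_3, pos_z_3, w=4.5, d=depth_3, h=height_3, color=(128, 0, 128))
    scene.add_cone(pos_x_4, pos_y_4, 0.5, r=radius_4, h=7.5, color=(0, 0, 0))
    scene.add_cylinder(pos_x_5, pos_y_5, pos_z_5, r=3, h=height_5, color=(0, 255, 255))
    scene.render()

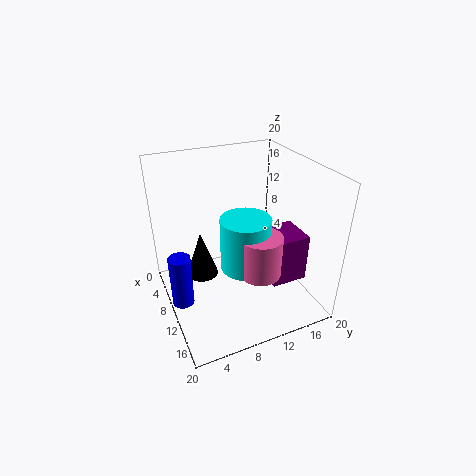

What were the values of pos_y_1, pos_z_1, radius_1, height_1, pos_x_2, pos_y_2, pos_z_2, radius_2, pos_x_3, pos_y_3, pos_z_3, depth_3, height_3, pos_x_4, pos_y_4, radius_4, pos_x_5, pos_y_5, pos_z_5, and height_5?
pos_y_1 = 1.5; pos_z_1 = 1.5; radius_1 = 1.5; height_1 = 7.5; pos_x_2 = 17.5; pos_y_2 = 9.5; pos_z_2 = 9.5; radius_2 = 2.5; pos_x_3 = 14; pos_y_3 = 11; pos_z_3 = 7.5; depth_3 = 4.5; height_3 = 6; pos_x_4 = 3.5; pos_y_4 = 6.5; radius_4 = 2.5; pos_x_5 = 15.5; pos_y_5 = 8.5; pos_z_5 = 9.5; height_5 = 6.5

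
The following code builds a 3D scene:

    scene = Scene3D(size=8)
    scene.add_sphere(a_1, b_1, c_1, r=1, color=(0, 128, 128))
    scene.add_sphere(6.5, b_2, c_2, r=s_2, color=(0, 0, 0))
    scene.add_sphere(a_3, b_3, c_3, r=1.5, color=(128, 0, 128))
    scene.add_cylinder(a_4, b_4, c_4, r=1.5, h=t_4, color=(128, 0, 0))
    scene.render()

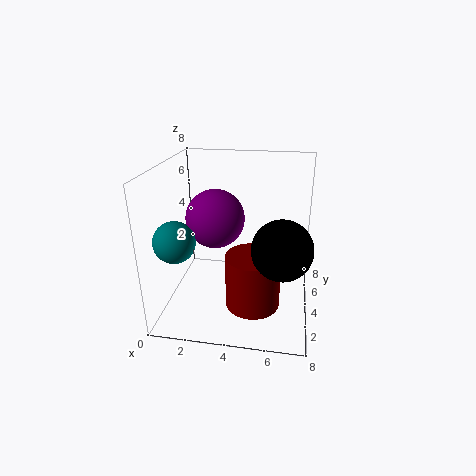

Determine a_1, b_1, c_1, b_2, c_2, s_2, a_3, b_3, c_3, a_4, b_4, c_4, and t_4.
a_1 = 1.5
b_1 = 1
c_1 = 5
b_2 = 2
c_2 = 4.5
s_2 = 1.5
a_3 = 3
b_3 = 3
c_3 = 5.5
a_4 = 5
b_4 = 3
c_4 = 0.5
t_4 = 3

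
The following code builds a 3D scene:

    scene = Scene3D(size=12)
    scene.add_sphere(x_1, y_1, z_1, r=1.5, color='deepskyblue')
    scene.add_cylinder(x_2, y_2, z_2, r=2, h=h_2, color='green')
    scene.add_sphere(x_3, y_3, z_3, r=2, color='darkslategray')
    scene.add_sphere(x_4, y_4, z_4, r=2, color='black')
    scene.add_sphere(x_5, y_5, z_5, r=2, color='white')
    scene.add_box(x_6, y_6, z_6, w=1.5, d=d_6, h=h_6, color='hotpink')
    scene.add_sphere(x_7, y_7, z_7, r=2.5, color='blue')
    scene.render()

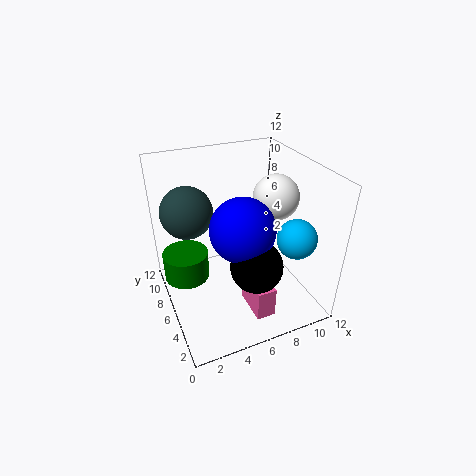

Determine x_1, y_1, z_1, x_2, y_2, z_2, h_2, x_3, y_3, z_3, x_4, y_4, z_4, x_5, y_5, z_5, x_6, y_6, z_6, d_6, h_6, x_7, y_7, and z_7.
x_1 = 9
y_1 = 2
z_1 = 7.5
x_2 = 2
y_2 = 8.5
z_2 = 1.5
h_2 = 2.5
x_3 = 2
y_3 = 6.5
z_3 = 9
x_4 = 6
y_4 = 2.5
z_4 = 5.5
x_5 = 10
y_5 = 7
z_5 = 8.5
x_6 = 5.5
y_6 = 1
z_6 = 1.5
d_6 = 3
h_6 = 2.5
x_7 = 5.5
y_7 = 4
z_7 = 8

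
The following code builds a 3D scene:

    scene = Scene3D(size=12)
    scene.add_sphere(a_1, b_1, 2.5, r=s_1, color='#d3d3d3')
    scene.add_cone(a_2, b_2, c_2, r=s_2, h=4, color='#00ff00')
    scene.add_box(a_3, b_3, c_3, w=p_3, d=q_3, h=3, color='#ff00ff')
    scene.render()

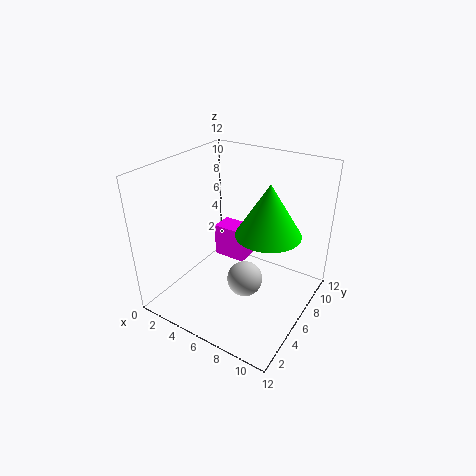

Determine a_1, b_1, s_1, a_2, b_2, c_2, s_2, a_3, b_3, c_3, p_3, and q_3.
a_1 = 7, b_1 = 5.5, s_1 = 1.5, a_2 = 9, b_2 = 5.5, c_2 = 7.5, s_2 = 2.5, a_3 = 2.5, b_3 = 7.5, c_3 = 2.5, p_3 = 3, q_3 = 2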